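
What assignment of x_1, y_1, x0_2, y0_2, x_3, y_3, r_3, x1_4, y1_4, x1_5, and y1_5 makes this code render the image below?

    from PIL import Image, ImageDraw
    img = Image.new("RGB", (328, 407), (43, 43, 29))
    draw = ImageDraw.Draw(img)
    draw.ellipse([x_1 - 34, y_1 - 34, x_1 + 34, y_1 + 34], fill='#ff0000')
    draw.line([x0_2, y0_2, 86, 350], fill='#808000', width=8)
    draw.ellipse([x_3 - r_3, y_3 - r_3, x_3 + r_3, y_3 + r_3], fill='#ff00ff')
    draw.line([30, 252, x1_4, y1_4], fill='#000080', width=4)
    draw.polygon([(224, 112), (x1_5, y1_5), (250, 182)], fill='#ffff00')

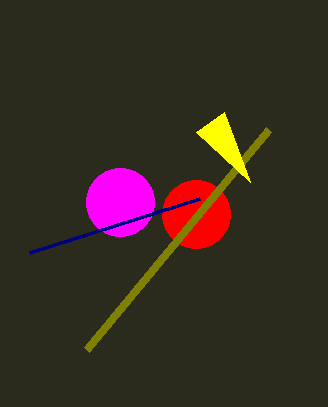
x_1 = 196; y_1 = 214; x0_2 = 268; y0_2 = 130; x_3 = 120; y_3 = 202; r_3 = 34; x1_4 = 200; y1_4 = 198; x1_5 = 196; y1_5 = 132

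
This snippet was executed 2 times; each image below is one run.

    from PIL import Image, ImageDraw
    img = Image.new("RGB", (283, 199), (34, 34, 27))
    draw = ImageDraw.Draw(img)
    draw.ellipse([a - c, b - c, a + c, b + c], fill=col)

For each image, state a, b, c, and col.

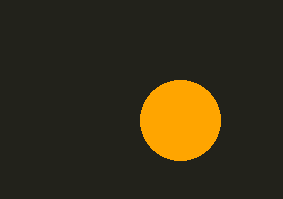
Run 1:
a = 180; b = 120; c = 40; col = 'orange'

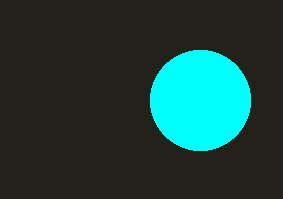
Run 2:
a = 200; b = 100; c = 50; col = 'cyan'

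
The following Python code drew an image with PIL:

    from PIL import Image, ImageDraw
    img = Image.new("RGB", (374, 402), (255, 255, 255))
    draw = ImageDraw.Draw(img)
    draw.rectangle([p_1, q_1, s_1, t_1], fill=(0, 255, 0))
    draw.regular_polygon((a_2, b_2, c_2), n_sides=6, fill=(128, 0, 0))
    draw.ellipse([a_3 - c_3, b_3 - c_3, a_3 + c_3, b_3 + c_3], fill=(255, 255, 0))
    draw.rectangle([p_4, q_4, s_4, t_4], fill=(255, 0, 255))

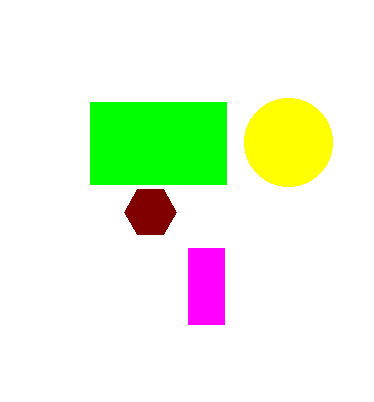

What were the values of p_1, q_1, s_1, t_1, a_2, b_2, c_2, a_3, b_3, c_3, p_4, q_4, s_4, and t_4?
p_1 = 90, q_1 = 102, s_1 = 226, t_1 = 184, a_2 = 150, b_2 = 212, c_2 = 26, a_3 = 288, b_3 = 142, c_3 = 44, p_4 = 188, q_4 = 248, s_4 = 224, t_4 = 324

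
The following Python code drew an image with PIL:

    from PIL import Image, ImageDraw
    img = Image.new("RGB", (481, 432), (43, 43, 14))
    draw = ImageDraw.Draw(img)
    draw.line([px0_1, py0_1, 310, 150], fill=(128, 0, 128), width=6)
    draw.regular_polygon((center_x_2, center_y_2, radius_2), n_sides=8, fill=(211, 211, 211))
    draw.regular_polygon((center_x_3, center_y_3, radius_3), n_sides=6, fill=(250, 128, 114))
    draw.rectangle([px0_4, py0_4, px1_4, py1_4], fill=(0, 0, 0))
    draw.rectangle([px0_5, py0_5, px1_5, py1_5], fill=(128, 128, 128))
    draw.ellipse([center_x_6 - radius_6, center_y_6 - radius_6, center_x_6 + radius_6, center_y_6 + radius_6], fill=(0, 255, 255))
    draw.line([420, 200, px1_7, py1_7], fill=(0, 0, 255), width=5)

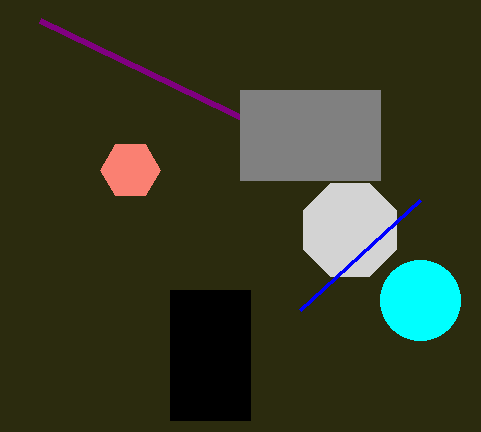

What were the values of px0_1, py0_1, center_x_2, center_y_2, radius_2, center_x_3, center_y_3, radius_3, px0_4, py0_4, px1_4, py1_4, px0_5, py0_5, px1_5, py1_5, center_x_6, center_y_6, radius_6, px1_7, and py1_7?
px0_1 = 40; py0_1 = 20; center_x_2 = 350; center_y_2 = 230; radius_2 = 50; center_x_3 = 130; center_y_3 = 170; radius_3 = 30; px0_4 = 170; py0_4 = 290; px1_4 = 250; py1_4 = 420; px0_5 = 240; py0_5 = 90; px1_5 = 380; py1_5 = 180; center_x_6 = 420; center_y_6 = 300; radius_6 = 40; px1_7 = 300; py1_7 = 310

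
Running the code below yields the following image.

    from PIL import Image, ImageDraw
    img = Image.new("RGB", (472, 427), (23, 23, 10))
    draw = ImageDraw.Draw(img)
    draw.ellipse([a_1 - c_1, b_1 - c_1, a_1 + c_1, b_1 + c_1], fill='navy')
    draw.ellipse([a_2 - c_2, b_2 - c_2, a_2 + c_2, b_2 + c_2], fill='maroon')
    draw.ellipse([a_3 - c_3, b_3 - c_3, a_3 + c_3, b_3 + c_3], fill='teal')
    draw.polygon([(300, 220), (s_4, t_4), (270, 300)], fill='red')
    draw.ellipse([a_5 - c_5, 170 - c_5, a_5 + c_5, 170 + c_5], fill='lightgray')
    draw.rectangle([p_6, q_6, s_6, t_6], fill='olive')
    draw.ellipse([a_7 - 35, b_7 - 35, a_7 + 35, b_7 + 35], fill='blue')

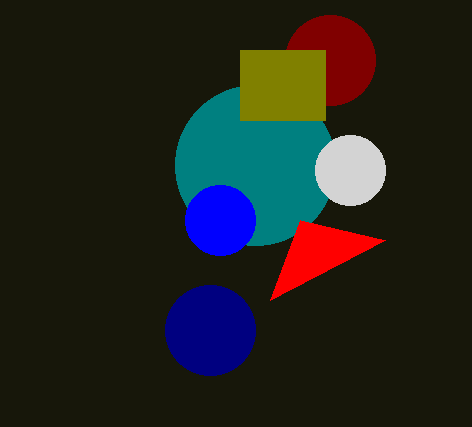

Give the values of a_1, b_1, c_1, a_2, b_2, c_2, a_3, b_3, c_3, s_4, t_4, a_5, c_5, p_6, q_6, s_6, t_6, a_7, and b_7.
a_1 = 210
b_1 = 330
c_1 = 45
a_2 = 330
b_2 = 60
c_2 = 45
a_3 = 255
b_3 = 165
c_3 = 80
s_4 = 385
t_4 = 240
a_5 = 350
c_5 = 35
p_6 = 240
q_6 = 50
s_6 = 325
t_6 = 120
a_7 = 220
b_7 = 220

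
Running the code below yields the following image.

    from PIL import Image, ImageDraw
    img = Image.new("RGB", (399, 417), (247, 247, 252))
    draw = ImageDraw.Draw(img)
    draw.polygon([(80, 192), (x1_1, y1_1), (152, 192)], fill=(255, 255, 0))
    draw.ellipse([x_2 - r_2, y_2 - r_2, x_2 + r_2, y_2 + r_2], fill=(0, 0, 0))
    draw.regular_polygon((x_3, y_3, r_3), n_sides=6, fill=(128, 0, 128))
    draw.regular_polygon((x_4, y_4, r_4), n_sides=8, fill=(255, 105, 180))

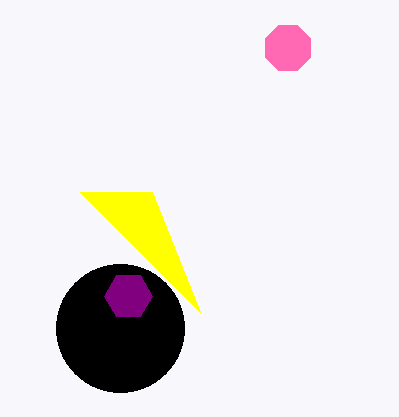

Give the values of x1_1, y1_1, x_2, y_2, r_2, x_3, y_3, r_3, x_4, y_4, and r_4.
x1_1 = 200, y1_1 = 312, x_2 = 120, y_2 = 328, r_2 = 64, x_3 = 128, y_3 = 296, r_3 = 24, x_4 = 288, y_4 = 48, r_4 = 24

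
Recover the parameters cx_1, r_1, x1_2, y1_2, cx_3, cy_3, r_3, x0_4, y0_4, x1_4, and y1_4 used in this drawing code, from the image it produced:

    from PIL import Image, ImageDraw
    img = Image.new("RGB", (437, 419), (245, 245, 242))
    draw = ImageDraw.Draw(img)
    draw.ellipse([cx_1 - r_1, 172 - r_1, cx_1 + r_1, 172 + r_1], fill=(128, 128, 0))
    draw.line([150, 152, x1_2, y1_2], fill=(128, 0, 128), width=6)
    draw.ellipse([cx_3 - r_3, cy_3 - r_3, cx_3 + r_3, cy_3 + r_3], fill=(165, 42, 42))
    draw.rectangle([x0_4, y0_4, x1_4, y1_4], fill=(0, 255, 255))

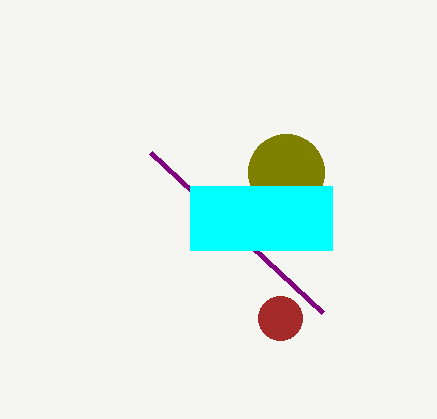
cx_1 = 286; r_1 = 38; x1_2 = 322; y1_2 = 312; cx_3 = 280; cy_3 = 318; r_3 = 22; x0_4 = 190; y0_4 = 186; x1_4 = 332; y1_4 = 250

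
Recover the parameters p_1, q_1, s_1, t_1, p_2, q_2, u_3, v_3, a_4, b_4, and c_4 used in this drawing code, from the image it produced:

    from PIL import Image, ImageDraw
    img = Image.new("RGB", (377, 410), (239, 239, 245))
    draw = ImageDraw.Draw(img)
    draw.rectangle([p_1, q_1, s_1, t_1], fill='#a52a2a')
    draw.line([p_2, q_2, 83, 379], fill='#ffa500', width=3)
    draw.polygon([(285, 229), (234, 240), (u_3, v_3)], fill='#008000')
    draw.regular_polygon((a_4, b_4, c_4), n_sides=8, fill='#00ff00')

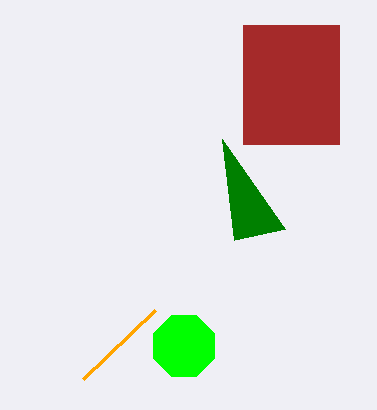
p_1 = 243, q_1 = 25, s_1 = 339, t_1 = 144, p_2 = 155, q_2 = 310, u_3 = 222, v_3 = 139, a_4 = 184, b_4 = 346, c_4 = 33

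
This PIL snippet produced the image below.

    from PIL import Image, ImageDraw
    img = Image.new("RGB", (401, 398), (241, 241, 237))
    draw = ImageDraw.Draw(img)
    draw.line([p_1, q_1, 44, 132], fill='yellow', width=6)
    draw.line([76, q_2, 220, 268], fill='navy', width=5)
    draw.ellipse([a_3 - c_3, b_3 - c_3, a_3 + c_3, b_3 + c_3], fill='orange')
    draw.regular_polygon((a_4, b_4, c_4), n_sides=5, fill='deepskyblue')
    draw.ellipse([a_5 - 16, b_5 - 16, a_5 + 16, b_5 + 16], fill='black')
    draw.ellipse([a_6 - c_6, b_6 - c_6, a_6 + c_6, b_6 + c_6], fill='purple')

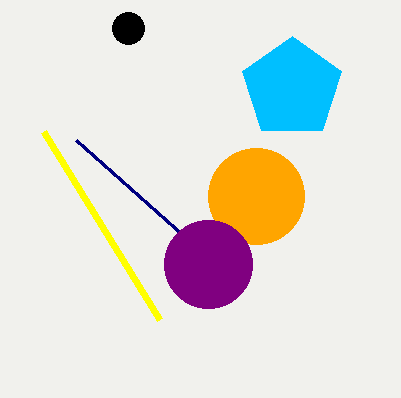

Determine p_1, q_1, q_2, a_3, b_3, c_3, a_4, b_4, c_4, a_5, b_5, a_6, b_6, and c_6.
p_1 = 160
q_1 = 320
q_2 = 140
a_3 = 256
b_3 = 196
c_3 = 48
a_4 = 292
b_4 = 88
c_4 = 52
a_5 = 128
b_5 = 28
a_6 = 208
b_6 = 264
c_6 = 44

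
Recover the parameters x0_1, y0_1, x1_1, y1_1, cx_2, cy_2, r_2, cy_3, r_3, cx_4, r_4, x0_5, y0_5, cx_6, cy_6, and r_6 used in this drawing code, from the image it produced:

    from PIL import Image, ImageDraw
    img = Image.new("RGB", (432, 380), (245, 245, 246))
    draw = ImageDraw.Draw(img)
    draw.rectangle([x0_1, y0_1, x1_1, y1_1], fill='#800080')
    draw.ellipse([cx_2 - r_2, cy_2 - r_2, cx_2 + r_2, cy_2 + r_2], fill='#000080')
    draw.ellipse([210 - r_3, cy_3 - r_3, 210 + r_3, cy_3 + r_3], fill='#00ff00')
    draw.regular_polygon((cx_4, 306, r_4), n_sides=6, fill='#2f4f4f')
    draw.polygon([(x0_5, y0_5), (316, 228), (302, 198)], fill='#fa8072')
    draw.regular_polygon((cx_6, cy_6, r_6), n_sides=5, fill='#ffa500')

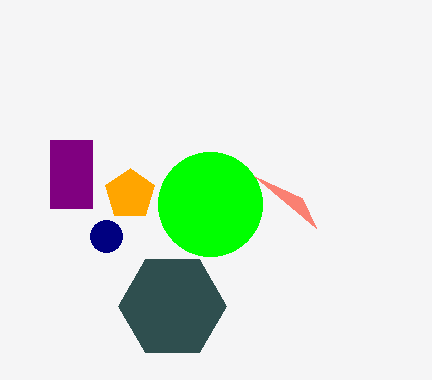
x0_1 = 50; y0_1 = 140; x1_1 = 92; y1_1 = 208; cx_2 = 106; cy_2 = 236; r_2 = 16; cy_3 = 204; r_3 = 52; cx_4 = 172; r_4 = 54; x0_5 = 254; y0_5 = 176; cx_6 = 130; cy_6 = 194; r_6 = 26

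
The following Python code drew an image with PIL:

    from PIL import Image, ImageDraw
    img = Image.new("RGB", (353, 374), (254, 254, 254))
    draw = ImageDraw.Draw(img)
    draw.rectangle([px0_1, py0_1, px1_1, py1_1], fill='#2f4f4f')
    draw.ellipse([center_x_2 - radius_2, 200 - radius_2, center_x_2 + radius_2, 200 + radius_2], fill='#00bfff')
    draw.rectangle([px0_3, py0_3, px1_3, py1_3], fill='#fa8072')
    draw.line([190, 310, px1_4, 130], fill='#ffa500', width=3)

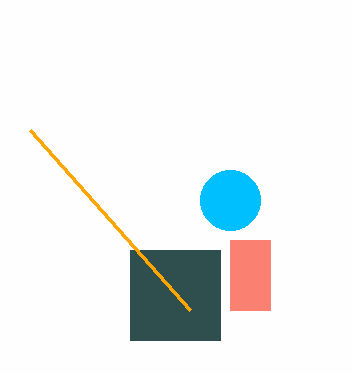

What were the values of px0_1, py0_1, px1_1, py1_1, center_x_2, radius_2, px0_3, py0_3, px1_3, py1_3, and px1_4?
px0_1 = 130, py0_1 = 250, px1_1 = 220, py1_1 = 340, center_x_2 = 230, radius_2 = 30, px0_3 = 230, py0_3 = 240, px1_3 = 270, py1_3 = 310, px1_4 = 30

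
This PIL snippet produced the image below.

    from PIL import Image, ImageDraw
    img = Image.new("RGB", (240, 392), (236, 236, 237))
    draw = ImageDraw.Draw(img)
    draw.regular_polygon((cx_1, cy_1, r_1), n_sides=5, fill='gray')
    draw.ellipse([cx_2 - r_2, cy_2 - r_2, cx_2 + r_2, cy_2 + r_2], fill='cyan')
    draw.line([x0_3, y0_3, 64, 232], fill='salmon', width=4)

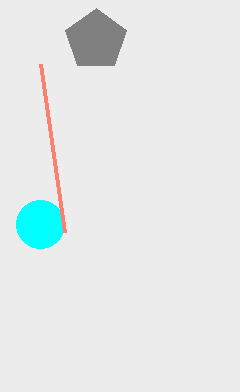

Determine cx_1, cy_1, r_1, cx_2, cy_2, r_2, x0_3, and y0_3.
cx_1 = 96
cy_1 = 40
r_1 = 32
cx_2 = 40
cy_2 = 224
r_2 = 24
x0_3 = 40
y0_3 = 64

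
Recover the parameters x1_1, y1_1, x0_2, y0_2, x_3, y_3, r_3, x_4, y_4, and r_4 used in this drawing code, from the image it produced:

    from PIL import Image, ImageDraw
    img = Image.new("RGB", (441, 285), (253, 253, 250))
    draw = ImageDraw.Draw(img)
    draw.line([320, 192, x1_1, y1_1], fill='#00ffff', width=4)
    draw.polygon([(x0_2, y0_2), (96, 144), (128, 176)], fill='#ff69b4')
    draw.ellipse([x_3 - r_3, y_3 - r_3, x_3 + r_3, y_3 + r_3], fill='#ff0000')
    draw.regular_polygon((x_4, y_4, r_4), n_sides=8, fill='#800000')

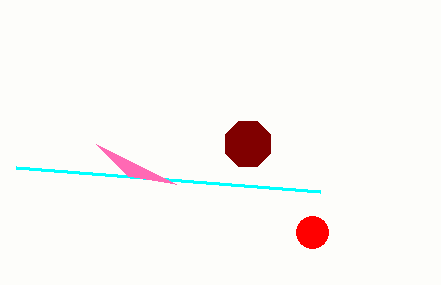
x1_1 = 16; y1_1 = 168; x0_2 = 176; y0_2 = 184; x_3 = 312; y_3 = 232; r_3 = 16; x_4 = 248; y_4 = 144; r_4 = 24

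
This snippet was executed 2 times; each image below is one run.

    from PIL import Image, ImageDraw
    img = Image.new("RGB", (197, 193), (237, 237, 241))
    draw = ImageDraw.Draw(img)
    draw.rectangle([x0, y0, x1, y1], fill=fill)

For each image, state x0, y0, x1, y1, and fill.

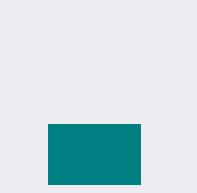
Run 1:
x0 = 48
y0 = 124
x1 = 140
y1 = 184
fill = 'teal'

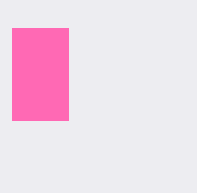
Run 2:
x0 = 12
y0 = 28
x1 = 68
y1 = 120
fill = 'hotpink'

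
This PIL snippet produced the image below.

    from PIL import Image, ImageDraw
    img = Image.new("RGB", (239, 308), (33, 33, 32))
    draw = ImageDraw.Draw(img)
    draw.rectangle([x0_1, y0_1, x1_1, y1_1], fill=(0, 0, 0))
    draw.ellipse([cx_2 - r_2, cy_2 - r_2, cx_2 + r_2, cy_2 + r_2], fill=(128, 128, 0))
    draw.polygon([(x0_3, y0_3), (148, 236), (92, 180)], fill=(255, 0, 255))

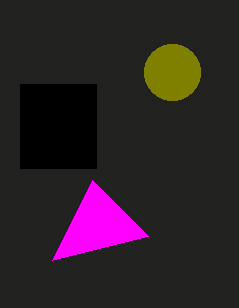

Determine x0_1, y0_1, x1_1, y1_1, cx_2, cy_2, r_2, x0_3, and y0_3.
x0_1 = 20; y0_1 = 84; x1_1 = 96; y1_1 = 168; cx_2 = 172; cy_2 = 72; r_2 = 28; x0_3 = 52; y0_3 = 260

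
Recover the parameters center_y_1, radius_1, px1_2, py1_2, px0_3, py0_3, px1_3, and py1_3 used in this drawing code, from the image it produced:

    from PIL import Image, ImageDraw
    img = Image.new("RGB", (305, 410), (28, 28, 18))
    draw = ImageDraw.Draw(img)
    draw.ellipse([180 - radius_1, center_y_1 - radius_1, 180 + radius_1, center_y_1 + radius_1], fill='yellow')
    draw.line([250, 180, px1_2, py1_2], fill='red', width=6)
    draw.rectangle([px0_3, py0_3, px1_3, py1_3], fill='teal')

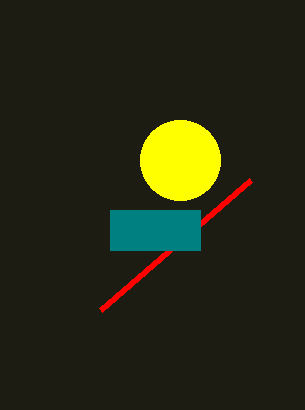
center_y_1 = 160
radius_1 = 40
px1_2 = 100
py1_2 = 310
px0_3 = 110
py0_3 = 210
px1_3 = 200
py1_3 = 250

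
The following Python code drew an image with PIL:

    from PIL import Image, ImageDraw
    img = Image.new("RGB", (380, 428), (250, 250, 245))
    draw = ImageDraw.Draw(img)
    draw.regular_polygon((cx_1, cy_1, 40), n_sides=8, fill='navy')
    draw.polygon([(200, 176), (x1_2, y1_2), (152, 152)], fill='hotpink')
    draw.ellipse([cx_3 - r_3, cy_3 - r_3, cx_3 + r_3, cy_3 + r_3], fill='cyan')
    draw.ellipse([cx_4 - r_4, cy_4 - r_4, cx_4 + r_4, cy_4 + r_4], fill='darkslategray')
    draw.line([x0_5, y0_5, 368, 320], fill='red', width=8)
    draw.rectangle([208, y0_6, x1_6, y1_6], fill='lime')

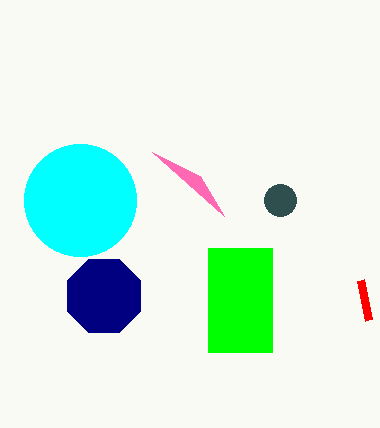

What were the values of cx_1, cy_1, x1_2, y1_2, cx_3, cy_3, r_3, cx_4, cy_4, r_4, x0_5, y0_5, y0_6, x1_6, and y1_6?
cx_1 = 104, cy_1 = 296, x1_2 = 224, y1_2 = 216, cx_3 = 80, cy_3 = 200, r_3 = 56, cx_4 = 280, cy_4 = 200, r_4 = 16, x0_5 = 360, y0_5 = 280, y0_6 = 248, x1_6 = 272, y1_6 = 352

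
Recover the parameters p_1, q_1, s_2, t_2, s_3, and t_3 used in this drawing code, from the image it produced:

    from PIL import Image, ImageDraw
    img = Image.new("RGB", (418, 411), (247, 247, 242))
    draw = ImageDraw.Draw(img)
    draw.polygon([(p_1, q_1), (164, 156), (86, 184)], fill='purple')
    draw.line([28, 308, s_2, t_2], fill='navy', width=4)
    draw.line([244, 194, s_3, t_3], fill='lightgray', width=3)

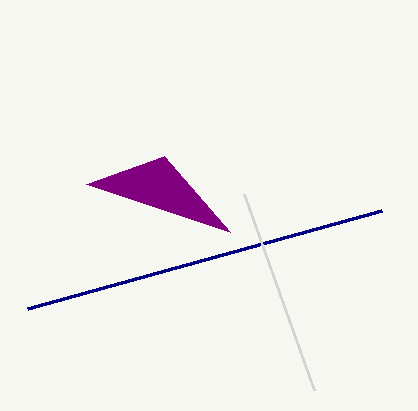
p_1 = 230, q_1 = 232, s_2 = 382, t_2 = 210, s_3 = 314, t_3 = 390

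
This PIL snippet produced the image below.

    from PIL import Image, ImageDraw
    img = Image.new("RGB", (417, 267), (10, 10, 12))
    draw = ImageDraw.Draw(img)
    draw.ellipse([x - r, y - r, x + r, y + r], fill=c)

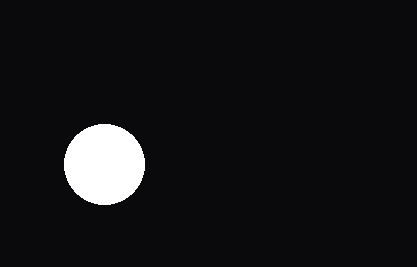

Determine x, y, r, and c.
x = 104; y = 164; r = 40; c = 'white'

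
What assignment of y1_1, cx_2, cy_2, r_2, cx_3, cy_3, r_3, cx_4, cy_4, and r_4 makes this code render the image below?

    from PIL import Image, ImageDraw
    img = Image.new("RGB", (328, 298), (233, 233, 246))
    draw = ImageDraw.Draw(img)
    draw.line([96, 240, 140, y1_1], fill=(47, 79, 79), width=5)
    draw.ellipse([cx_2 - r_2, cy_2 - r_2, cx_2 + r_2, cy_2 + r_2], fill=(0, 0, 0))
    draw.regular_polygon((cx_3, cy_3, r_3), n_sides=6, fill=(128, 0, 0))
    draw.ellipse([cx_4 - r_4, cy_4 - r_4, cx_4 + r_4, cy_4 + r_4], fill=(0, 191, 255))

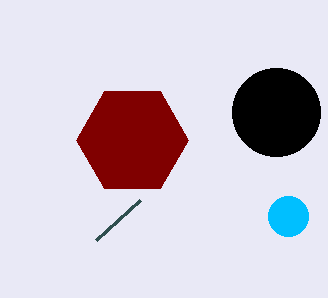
y1_1 = 200, cx_2 = 276, cy_2 = 112, r_2 = 44, cx_3 = 132, cy_3 = 140, r_3 = 56, cx_4 = 288, cy_4 = 216, r_4 = 20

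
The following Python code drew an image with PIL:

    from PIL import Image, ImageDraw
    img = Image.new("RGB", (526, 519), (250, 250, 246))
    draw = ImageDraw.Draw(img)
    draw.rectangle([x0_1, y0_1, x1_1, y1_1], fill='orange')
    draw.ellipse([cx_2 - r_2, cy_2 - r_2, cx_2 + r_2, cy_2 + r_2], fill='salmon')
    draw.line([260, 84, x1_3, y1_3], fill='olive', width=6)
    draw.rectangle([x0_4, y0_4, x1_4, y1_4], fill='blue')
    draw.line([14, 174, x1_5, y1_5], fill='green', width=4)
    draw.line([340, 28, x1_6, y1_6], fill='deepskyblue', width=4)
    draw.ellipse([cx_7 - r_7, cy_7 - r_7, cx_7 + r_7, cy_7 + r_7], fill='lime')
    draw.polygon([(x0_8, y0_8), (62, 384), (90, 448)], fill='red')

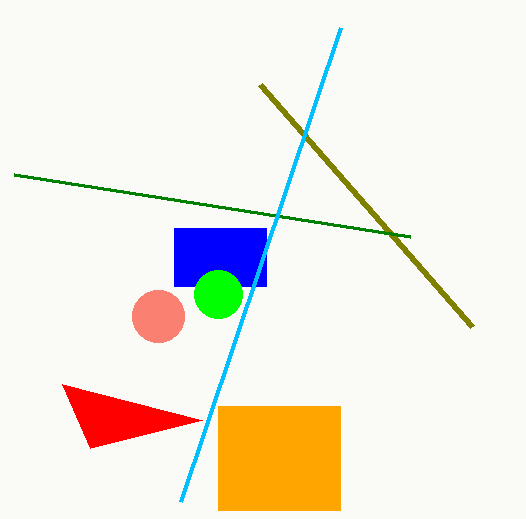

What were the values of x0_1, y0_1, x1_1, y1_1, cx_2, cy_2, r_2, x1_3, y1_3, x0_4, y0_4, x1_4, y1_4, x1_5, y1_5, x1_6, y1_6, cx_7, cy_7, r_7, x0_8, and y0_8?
x0_1 = 218; y0_1 = 406; x1_1 = 340; y1_1 = 510; cx_2 = 158; cy_2 = 316; r_2 = 26; x1_3 = 472; y1_3 = 326; x0_4 = 174; y0_4 = 228; x1_4 = 266; y1_4 = 286; x1_5 = 410; y1_5 = 236; x1_6 = 180; y1_6 = 502; cx_7 = 218; cy_7 = 294; r_7 = 24; x0_8 = 202; y0_8 = 420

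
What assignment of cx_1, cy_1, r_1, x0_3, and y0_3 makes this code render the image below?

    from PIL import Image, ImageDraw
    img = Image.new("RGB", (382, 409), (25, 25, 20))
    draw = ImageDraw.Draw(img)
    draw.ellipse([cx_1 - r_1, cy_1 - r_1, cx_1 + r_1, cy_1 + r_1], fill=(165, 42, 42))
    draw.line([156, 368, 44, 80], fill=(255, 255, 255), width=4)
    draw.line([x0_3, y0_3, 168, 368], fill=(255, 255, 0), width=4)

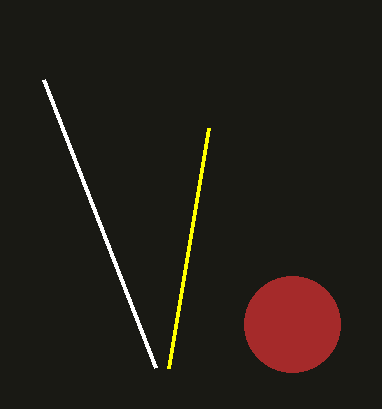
cx_1 = 292, cy_1 = 324, r_1 = 48, x0_3 = 208, y0_3 = 128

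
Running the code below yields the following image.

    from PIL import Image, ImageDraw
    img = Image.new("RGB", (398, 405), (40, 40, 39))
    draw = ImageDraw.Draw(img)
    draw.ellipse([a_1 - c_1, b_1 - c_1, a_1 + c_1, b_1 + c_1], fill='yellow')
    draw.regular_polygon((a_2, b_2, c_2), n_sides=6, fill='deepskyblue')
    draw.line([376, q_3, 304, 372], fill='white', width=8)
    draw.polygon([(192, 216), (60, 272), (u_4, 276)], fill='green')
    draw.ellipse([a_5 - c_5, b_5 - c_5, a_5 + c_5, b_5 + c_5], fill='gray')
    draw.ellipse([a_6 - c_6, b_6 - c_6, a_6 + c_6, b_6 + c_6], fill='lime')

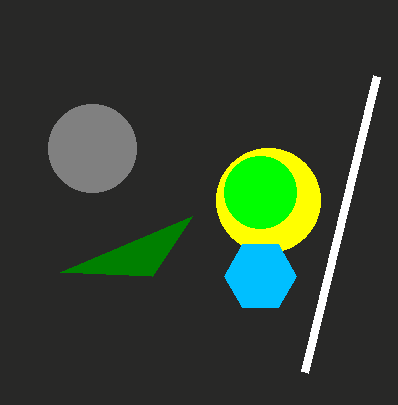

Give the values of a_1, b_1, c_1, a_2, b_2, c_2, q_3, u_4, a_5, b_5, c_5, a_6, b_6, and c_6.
a_1 = 268, b_1 = 200, c_1 = 52, a_2 = 260, b_2 = 276, c_2 = 36, q_3 = 76, u_4 = 152, a_5 = 92, b_5 = 148, c_5 = 44, a_6 = 260, b_6 = 192, c_6 = 36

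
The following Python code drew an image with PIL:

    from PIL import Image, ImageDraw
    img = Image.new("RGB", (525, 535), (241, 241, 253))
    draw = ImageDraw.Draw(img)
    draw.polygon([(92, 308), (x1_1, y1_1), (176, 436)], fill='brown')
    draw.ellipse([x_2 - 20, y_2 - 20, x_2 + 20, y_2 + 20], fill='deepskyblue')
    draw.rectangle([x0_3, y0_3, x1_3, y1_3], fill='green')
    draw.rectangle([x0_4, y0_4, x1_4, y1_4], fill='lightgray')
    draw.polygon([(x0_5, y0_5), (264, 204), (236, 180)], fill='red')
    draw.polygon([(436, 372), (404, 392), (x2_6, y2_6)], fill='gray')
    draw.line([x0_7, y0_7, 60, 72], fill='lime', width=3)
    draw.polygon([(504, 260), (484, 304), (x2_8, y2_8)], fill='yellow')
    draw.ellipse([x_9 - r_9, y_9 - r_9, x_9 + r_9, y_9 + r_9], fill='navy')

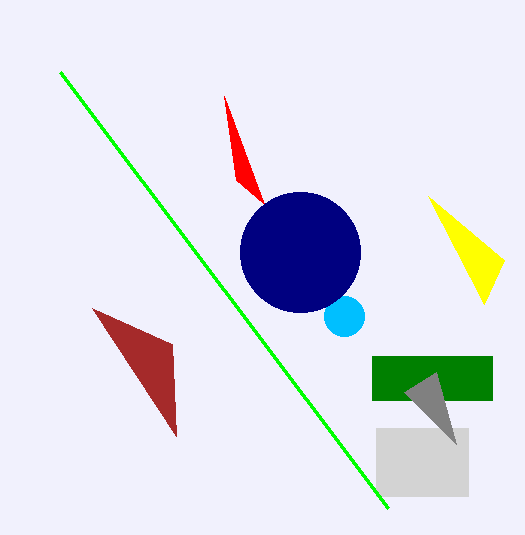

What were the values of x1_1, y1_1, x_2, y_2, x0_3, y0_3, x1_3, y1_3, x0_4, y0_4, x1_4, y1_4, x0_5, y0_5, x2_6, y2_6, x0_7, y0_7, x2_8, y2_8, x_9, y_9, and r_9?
x1_1 = 172, y1_1 = 344, x_2 = 344, y_2 = 316, x0_3 = 372, y0_3 = 356, x1_3 = 492, y1_3 = 400, x0_4 = 376, y0_4 = 428, x1_4 = 468, y1_4 = 496, x0_5 = 224, y0_5 = 96, x2_6 = 456, y2_6 = 444, x0_7 = 388, y0_7 = 508, x2_8 = 428, y2_8 = 196, x_9 = 300, y_9 = 252, r_9 = 60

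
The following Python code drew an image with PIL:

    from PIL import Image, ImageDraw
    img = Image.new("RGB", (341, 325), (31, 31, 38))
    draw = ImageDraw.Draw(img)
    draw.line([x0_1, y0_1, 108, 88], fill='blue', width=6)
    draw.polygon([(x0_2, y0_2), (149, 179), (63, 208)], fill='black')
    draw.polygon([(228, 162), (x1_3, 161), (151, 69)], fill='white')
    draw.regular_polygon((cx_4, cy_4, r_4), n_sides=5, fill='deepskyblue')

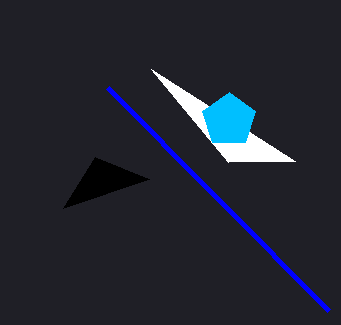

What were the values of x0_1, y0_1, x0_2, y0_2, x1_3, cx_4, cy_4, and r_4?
x0_1 = 329, y0_1 = 311, x0_2 = 95, y0_2 = 157, x1_3 = 295, cx_4 = 229, cy_4 = 120, r_4 = 28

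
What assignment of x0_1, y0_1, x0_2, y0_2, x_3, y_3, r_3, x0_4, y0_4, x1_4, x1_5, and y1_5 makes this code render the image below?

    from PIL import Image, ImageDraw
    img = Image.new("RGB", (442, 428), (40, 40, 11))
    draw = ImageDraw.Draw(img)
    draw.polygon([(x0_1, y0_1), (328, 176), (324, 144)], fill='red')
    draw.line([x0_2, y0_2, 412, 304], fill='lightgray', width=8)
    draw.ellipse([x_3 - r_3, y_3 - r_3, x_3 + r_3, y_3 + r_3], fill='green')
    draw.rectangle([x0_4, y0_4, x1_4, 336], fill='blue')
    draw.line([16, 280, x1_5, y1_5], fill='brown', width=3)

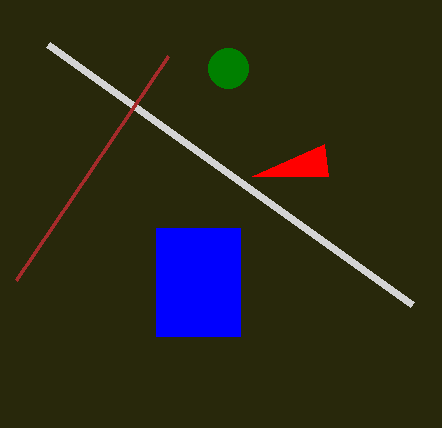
x0_1 = 252
y0_1 = 176
x0_2 = 48
y0_2 = 44
x_3 = 228
y_3 = 68
r_3 = 20
x0_4 = 156
y0_4 = 228
x1_4 = 240
x1_5 = 168
y1_5 = 56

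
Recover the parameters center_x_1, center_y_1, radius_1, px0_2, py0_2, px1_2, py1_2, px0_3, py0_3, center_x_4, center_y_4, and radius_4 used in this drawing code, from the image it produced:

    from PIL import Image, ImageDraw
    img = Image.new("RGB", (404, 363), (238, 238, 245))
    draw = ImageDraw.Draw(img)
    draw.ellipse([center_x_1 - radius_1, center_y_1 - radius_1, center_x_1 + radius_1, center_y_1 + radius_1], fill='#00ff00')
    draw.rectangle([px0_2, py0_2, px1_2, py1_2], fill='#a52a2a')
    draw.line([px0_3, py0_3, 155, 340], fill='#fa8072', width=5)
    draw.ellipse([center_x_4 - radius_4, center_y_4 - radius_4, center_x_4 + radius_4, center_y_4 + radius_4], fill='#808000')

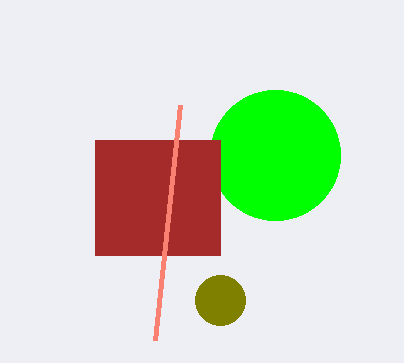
center_x_1 = 275; center_y_1 = 155; radius_1 = 65; px0_2 = 95; py0_2 = 140; px1_2 = 220; py1_2 = 255; px0_3 = 180; py0_3 = 105; center_x_4 = 220; center_y_4 = 300; radius_4 = 25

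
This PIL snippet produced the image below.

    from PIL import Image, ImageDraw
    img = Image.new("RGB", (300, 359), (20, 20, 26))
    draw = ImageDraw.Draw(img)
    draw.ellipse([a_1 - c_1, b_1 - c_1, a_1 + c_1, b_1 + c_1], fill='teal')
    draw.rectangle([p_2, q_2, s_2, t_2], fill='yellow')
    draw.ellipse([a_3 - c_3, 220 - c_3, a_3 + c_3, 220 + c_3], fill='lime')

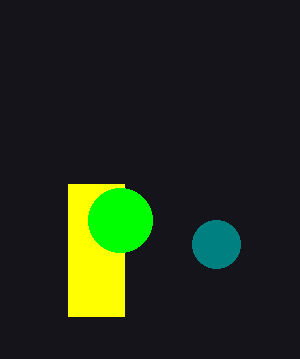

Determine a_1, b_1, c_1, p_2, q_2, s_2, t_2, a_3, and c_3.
a_1 = 216, b_1 = 244, c_1 = 24, p_2 = 68, q_2 = 184, s_2 = 124, t_2 = 316, a_3 = 120, c_3 = 32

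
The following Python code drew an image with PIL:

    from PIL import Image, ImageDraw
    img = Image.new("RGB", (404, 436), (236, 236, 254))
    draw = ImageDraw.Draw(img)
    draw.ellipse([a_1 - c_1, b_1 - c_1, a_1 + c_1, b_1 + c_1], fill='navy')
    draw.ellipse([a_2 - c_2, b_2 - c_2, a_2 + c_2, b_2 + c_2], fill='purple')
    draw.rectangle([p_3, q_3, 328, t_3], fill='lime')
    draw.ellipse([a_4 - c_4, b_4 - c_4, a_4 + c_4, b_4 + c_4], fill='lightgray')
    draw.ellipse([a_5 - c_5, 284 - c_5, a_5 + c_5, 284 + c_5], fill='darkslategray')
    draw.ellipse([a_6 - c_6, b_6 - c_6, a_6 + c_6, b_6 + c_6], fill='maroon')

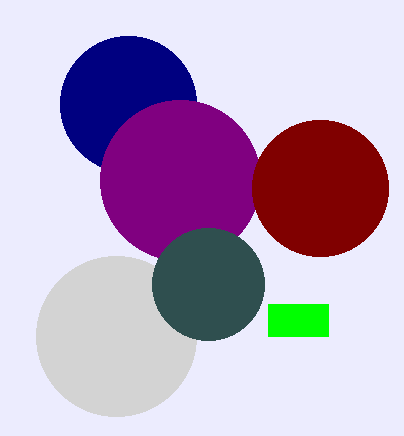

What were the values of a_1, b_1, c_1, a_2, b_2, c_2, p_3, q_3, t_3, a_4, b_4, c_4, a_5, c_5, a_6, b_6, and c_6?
a_1 = 128, b_1 = 104, c_1 = 68, a_2 = 180, b_2 = 180, c_2 = 80, p_3 = 268, q_3 = 304, t_3 = 336, a_4 = 116, b_4 = 336, c_4 = 80, a_5 = 208, c_5 = 56, a_6 = 320, b_6 = 188, c_6 = 68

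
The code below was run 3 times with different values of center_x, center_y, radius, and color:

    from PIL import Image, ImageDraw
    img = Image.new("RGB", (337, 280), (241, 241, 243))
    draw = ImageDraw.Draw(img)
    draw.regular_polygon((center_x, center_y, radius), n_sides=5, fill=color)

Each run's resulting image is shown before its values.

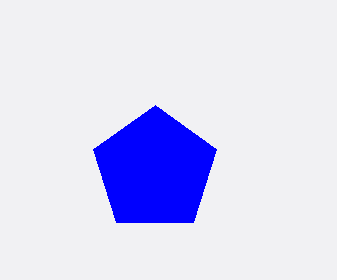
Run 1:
center_x = 155, center_y = 170, radius = 65, color = 'blue'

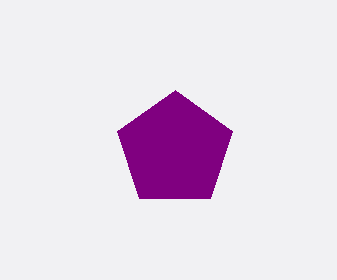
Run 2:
center_x = 175
center_y = 150
radius = 60
color = 'purple'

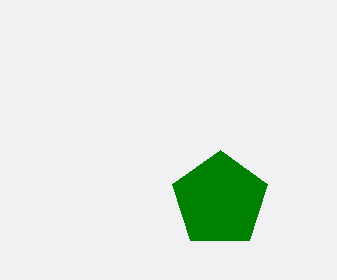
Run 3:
center_x = 220
center_y = 200
radius = 50
color = 'green'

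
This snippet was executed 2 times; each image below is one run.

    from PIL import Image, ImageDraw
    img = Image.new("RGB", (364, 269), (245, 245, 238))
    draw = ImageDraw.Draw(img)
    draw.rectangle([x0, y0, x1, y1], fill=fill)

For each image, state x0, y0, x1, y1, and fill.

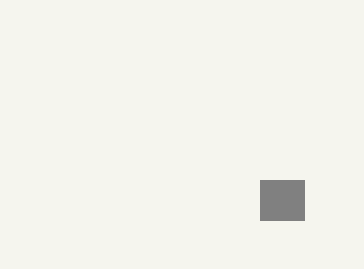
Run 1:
x0 = 260, y0 = 180, x1 = 304, y1 = 220, fill = 'gray'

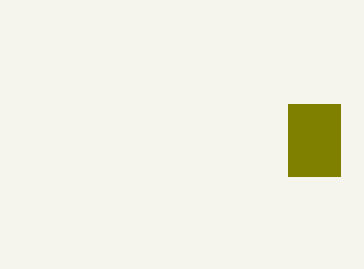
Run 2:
x0 = 288
y0 = 104
x1 = 340
y1 = 176
fill = 'olive'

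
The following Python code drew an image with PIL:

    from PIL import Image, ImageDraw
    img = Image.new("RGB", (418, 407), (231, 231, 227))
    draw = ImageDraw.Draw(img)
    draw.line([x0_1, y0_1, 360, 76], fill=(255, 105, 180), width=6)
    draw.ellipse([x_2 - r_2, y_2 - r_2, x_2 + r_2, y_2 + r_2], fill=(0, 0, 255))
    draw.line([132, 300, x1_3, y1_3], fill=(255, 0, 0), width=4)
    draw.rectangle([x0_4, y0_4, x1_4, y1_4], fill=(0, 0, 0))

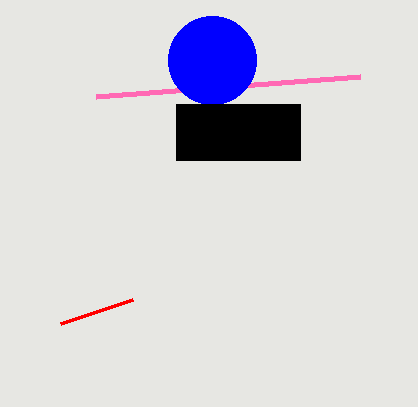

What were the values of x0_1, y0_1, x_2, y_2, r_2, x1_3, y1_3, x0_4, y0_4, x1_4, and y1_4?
x0_1 = 96, y0_1 = 96, x_2 = 212, y_2 = 60, r_2 = 44, x1_3 = 60, y1_3 = 324, x0_4 = 176, y0_4 = 104, x1_4 = 300, y1_4 = 160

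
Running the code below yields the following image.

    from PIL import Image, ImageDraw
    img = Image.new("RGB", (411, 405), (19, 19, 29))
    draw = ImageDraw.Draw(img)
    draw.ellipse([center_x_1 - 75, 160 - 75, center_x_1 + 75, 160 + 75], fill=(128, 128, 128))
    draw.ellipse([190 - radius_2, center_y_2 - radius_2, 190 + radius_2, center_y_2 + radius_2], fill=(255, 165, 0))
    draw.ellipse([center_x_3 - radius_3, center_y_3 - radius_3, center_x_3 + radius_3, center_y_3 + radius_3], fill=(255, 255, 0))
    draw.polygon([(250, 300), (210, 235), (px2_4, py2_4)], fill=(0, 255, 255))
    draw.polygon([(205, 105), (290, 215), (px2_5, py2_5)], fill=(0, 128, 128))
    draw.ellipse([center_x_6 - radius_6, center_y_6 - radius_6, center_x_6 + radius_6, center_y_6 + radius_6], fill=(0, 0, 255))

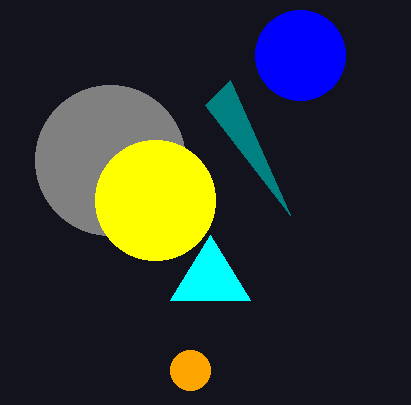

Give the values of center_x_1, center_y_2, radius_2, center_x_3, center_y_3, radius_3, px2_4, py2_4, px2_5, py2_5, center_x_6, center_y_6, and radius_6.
center_x_1 = 110; center_y_2 = 370; radius_2 = 20; center_x_3 = 155; center_y_3 = 200; radius_3 = 60; px2_4 = 170; py2_4 = 300; px2_5 = 230; py2_5 = 80; center_x_6 = 300; center_y_6 = 55; radius_6 = 45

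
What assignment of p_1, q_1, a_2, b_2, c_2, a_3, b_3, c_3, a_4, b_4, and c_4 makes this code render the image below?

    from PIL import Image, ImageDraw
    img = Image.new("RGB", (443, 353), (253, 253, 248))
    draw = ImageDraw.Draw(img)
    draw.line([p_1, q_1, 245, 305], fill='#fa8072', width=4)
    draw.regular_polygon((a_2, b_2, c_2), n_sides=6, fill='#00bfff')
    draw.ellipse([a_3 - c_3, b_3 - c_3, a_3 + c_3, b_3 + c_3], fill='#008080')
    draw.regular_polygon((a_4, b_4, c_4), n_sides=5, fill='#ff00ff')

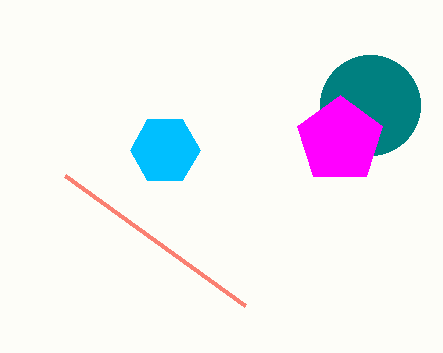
p_1 = 65
q_1 = 175
a_2 = 165
b_2 = 150
c_2 = 35
a_3 = 370
b_3 = 105
c_3 = 50
a_4 = 340
b_4 = 140
c_4 = 45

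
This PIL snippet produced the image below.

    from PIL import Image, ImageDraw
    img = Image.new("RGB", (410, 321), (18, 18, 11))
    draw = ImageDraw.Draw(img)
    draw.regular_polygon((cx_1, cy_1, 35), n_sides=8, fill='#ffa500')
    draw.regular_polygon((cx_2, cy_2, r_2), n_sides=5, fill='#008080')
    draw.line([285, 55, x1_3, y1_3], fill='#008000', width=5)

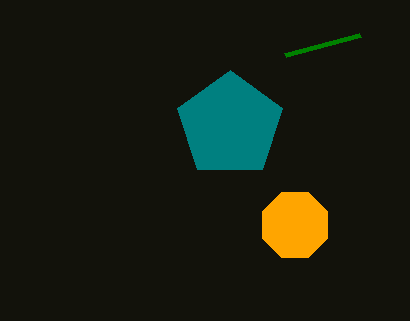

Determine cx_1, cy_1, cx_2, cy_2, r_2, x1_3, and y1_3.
cx_1 = 295
cy_1 = 225
cx_2 = 230
cy_2 = 125
r_2 = 55
x1_3 = 360
y1_3 = 35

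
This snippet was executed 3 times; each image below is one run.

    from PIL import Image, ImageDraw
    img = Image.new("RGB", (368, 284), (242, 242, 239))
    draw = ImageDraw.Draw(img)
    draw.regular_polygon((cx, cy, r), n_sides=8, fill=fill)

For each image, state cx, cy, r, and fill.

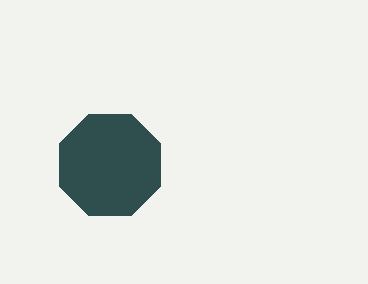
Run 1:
cx = 110
cy = 165
r = 55
fill = 'darkslategray'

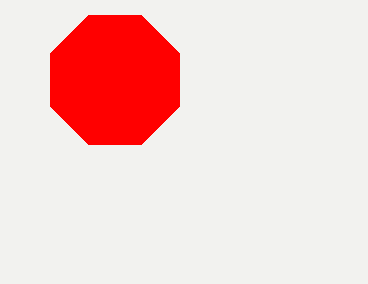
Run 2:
cx = 115
cy = 80
r = 70
fill = 'red'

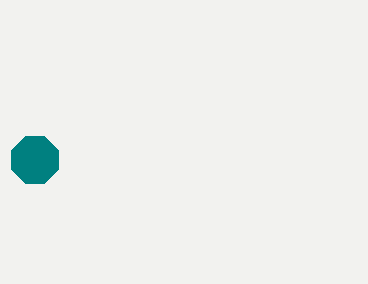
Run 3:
cx = 35; cy = 160; r = 25; fill = 'teal'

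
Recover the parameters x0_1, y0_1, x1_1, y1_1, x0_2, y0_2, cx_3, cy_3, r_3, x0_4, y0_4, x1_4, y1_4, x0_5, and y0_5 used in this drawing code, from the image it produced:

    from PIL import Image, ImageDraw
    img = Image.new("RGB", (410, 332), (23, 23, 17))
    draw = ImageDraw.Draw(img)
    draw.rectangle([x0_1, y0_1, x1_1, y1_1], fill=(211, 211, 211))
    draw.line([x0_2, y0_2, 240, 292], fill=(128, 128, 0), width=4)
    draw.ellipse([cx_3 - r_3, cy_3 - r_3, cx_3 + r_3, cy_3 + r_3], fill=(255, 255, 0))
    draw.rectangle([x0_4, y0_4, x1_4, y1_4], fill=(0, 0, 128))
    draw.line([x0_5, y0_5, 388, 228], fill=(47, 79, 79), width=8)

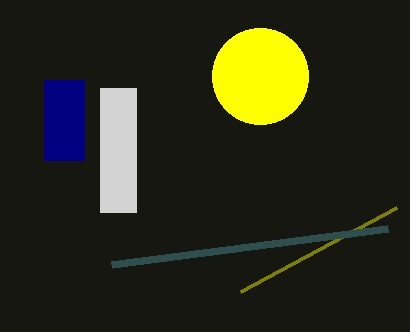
x0_1 = 100
y0_1 = 88
x1_1 = 136
y1_1 = 212
x0_2 = 396
y0_2 = 208
cx_3 = 260
cy_3 = 76
r_3 = 48
x0_4 = 44
y0_4 = 80
x1_4 = 84
y1_4 = 160
x0_5 = 112
y0_5 = 264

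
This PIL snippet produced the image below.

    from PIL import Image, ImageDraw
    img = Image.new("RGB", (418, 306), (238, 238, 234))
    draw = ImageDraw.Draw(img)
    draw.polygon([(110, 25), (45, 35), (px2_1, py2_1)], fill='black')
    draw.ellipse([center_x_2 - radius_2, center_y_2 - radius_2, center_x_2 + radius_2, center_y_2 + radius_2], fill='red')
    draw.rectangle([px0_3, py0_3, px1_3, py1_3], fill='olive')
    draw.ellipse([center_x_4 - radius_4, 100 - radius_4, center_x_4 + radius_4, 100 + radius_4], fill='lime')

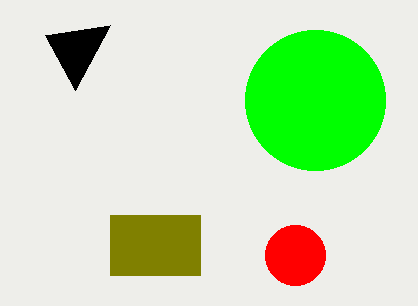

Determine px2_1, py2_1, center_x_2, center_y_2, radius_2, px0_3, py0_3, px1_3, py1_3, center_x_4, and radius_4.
px2_1 = 75, py2_1 = 90, center_x_2 = 295, center_y_2 = 255, radius_2 = 30, px0_3 = 110, py0_3 = 215, px1_3 = 200, py1_3 = 275, center_x_4 = 315, radius_4 = 70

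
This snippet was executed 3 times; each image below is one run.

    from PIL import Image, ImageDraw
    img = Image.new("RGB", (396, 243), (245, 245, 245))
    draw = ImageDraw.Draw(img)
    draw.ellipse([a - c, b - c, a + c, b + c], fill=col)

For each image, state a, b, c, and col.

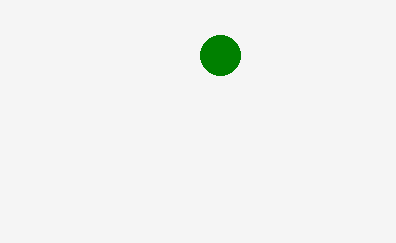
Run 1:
a = 220; b = 55; c = 20; col = 'green'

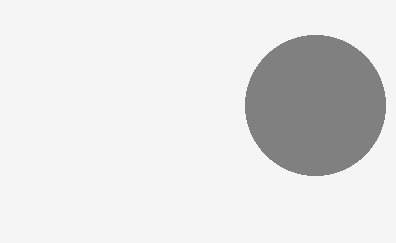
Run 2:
a = 315
b = 105
c = 70
col = 'gray'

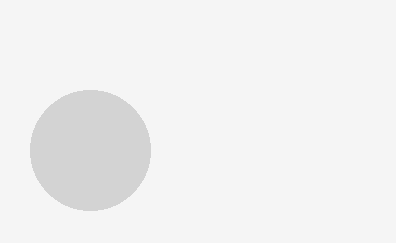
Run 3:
a = 90
b = 150
c = 60
col = 'lightgray'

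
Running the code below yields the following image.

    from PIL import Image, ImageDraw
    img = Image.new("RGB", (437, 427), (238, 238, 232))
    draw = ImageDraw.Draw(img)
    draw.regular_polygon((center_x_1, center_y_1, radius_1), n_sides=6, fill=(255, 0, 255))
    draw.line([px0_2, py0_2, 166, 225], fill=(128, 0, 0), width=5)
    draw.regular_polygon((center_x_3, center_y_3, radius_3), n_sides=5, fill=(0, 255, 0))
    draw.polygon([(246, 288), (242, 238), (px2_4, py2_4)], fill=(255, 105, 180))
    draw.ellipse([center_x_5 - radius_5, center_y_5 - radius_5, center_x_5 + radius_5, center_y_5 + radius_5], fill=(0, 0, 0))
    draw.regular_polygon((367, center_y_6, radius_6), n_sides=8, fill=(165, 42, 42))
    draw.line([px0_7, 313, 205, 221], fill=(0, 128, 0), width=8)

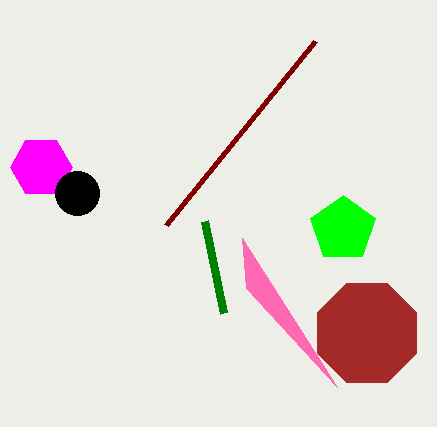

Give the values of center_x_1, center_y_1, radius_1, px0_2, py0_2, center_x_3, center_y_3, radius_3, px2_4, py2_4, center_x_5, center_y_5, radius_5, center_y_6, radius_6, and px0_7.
center_x_1 = 41
center_y_1 = 167
radius_1 = 31
px0_2 = 315
py0_2 = 41
center_x_3 = 343
center_y_3 = 229
radius_3 = 34
px2_4 = 337
py2_4 = 387
center_x_5 = 77
center_y_5 = 193
radius_5 = 22
center_y_6 = 333
radius_6 = 54
px0_7 = 224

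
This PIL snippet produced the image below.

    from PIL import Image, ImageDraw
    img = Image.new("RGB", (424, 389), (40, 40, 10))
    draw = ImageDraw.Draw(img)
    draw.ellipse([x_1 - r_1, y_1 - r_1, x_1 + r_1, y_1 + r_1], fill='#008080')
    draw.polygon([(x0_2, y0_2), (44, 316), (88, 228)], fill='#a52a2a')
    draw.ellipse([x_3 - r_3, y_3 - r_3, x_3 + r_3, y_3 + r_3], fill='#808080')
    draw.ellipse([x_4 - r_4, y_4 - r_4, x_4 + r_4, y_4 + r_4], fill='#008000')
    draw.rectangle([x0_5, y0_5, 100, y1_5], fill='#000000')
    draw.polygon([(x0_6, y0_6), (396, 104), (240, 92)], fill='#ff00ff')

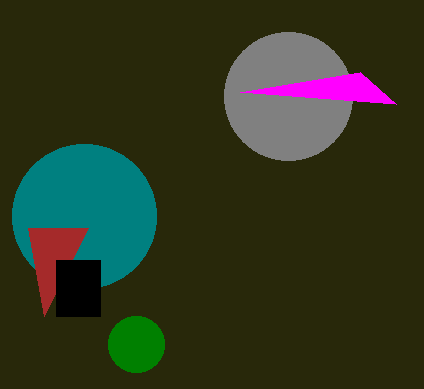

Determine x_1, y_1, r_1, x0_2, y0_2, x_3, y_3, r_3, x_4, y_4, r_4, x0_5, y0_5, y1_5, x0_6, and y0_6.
x_1 = 84, y_1 = 216, r_1 = 72, x0_2 = 28, y0_2 = 228, x_3 = 288, y_3 = 96, r_3 = 64, x_4 = 136, y_4 = 344, r_4 = 28, x0_5 = 56, y0_5 = 260, y1_5 = 316, x0_6 = 360, y0_6 = 72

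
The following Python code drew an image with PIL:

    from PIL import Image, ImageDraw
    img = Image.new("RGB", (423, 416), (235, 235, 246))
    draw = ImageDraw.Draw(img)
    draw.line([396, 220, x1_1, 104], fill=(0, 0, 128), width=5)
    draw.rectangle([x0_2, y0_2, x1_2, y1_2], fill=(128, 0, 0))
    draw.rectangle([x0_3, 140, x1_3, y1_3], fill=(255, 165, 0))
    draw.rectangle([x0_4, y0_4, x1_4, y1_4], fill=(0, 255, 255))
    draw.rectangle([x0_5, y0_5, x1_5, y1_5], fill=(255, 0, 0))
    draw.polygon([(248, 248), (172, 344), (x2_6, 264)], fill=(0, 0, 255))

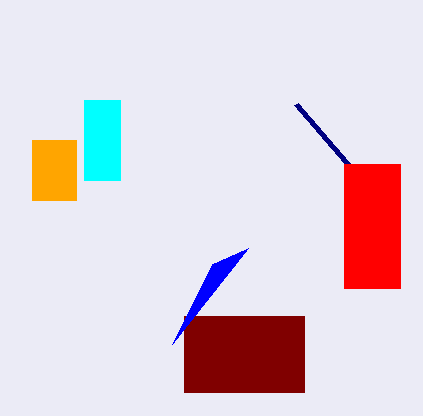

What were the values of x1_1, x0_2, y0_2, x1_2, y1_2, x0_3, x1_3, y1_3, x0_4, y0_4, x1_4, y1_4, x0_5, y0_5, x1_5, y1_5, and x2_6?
x1_1 = 296; x0_2 = 184; y0_2 = 316; x1_2 = 304; y1_2 = 392; x0_3 = 32; x1_3 = 76; y1_3 = 200; x0_4 = 84; y0_4 = 100; x1_4 = 120; y1_4 = 180; x0_5 = 344; y0_5 = 164; x1_5 = 400; y1_5 = 288; x2_6 = 212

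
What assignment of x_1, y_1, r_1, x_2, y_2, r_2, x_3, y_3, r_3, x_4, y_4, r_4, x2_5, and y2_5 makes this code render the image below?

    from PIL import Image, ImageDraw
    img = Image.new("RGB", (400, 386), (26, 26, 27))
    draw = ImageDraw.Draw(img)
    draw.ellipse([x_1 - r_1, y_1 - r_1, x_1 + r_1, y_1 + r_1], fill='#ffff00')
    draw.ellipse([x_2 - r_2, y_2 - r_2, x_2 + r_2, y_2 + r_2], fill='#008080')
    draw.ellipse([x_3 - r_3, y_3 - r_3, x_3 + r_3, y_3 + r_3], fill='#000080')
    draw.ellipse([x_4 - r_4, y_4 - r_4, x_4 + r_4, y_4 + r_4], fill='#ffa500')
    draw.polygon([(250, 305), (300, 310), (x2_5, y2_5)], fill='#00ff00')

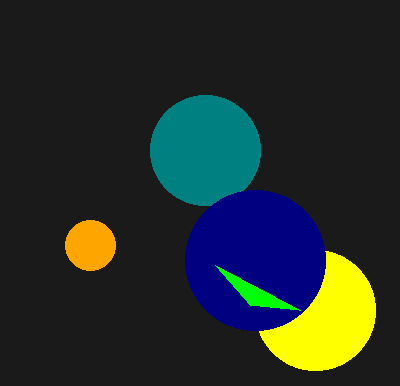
x_1 = 315; y_1 = 310; r_1 = 60; x_2 = 205; y_2 = 150; r_2 = 55; x_3 = 255; y_3 = 260; r_3 = 70; x_4 = 90; y_4 = 245; r_4 = 25; x2_5 = 215; y2_5 = 265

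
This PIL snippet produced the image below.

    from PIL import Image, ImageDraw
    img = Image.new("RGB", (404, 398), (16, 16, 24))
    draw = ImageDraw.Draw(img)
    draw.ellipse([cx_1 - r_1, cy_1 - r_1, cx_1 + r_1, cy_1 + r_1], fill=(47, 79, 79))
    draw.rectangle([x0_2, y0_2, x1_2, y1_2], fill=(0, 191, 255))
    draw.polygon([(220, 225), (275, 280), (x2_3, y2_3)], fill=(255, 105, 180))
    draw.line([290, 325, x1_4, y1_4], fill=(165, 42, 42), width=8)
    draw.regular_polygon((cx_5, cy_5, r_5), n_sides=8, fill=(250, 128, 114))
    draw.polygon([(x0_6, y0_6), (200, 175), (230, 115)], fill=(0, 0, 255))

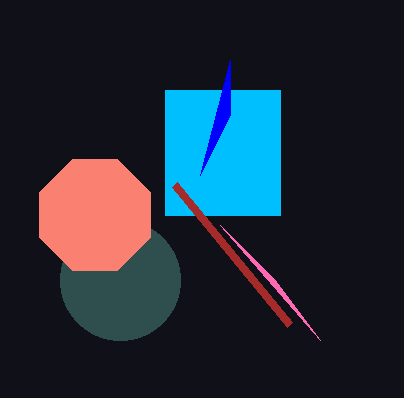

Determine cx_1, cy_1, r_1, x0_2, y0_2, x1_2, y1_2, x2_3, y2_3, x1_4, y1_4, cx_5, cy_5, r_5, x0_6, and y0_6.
cx_1 = 120; cy_1 = 280; r_1 = 60; x0_2 = 165; y0_2 = 90; x1_2 = 280; y1_2 = 215; x2_3 = 320; y2_3 = 340; x1_4 = 175; y1_4 = 185; cx_5 = 95; cy_5 = 215; r_5 = 60; x0_6 = 230; y0_6 = 60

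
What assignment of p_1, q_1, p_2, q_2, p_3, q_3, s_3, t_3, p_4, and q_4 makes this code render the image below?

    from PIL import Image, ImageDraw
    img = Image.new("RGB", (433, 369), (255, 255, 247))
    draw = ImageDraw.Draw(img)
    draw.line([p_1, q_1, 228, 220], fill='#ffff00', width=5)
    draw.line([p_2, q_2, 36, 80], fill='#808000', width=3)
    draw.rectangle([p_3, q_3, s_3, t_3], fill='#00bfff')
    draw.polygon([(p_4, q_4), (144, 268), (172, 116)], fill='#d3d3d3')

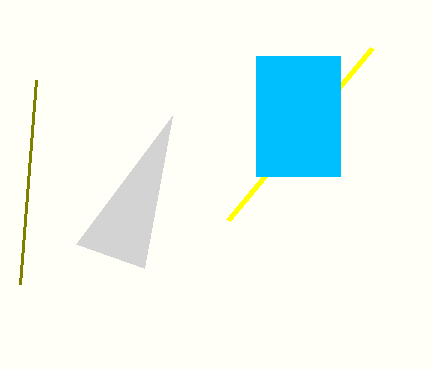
p_1 = 372; q_1 = 48; p_2 = 20; q_2 = 284; p_3 = 256; q_3 = 56; s_3 = 340; t_3 = 176; p_4 = 76; q_4 = 244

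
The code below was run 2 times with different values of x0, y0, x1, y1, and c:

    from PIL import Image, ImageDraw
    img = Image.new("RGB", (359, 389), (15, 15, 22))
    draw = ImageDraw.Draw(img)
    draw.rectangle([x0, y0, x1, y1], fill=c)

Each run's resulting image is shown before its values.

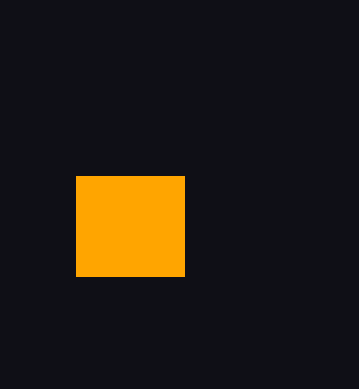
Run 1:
x0 = 76
y0 = 176
x1 = 184
y1 = 276
c = 'orange'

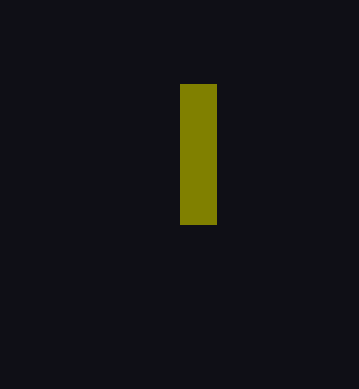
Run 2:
x0 = 180
y0 = 84
x1 = 216
y1 = 224
c = 'olive'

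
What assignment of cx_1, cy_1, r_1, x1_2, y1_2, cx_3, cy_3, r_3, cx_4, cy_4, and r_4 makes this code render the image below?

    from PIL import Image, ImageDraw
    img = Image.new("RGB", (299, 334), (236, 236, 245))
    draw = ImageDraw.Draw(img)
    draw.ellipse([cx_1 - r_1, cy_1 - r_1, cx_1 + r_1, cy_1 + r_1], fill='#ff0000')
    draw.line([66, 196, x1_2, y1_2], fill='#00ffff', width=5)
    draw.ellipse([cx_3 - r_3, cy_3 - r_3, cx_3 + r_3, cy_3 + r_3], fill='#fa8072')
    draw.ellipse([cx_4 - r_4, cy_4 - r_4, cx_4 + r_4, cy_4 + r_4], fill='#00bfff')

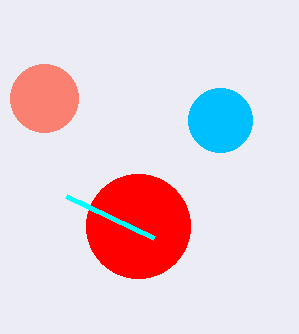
cx_1 = 138
cy_1 = 226
r_1 = 52
x1_2 = 154
y1_2 = 238
cx_3 = 44
cy_3 = 98
r_3 = 34
cx_4 = 220
cy_4 = 120
r_4 = 32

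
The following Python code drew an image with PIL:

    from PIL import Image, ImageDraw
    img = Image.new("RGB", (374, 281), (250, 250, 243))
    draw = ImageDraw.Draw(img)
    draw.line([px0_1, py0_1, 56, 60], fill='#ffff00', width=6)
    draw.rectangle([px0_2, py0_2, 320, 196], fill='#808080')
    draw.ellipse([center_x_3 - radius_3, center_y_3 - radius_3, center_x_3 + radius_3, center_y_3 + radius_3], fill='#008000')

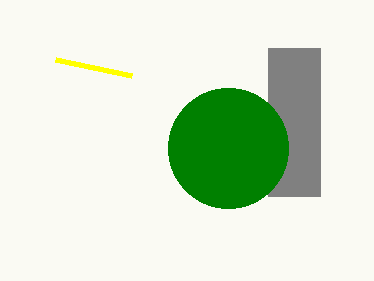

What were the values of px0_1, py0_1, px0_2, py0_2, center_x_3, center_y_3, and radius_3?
px0_1 = 132; py0_1 = 76; px0_2 = 268; py0_2 = 48; center_x_3 = 228; center_y_3 = 148; radius_3 = 60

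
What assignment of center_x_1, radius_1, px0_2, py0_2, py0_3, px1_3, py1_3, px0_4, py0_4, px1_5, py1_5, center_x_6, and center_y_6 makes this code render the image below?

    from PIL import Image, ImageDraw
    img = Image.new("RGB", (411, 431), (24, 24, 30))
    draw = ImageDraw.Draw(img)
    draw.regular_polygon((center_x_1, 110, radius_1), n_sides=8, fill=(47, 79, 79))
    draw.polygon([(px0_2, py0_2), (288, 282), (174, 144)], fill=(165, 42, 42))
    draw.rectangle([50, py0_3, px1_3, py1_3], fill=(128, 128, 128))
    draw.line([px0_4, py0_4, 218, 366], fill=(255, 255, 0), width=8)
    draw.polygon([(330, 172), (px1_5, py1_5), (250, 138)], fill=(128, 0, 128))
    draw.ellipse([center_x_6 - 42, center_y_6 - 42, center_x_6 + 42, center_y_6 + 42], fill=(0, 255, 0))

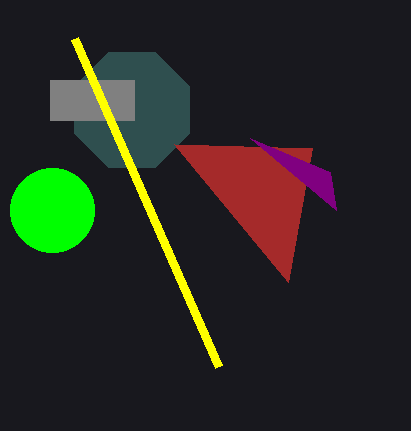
center_x_1 = 132
radius_1 = 62
px0_2 = 312
py0_2 = 148
py0_3 = 80
px1_3 = 134
py1_3 = 120
px0_4 = 74
py0_4 = 38
px1_5 = 336
py1_5 = 210
center_x_6 = 52
center_y_6 = 210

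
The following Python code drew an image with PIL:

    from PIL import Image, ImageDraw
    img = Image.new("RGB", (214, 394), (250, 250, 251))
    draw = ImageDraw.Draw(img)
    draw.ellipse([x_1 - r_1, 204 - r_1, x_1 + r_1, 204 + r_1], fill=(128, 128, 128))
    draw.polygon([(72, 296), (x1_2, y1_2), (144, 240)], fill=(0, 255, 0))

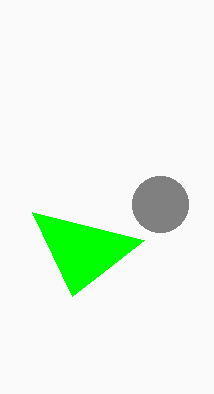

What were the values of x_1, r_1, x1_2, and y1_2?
x_1 = 160; r_1 = 28; x1_2 = 32; y1_2 = 212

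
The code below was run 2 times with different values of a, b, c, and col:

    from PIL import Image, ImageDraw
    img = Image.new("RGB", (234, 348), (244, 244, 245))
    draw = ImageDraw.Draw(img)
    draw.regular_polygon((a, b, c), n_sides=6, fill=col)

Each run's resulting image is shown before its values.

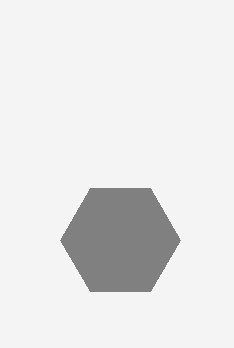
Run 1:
a = 120
b = 240
c = 60
col = 'gray'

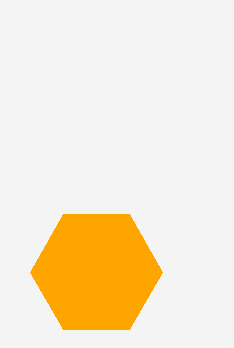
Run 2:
a = 96
b = 272
c = 66
col = 'orange'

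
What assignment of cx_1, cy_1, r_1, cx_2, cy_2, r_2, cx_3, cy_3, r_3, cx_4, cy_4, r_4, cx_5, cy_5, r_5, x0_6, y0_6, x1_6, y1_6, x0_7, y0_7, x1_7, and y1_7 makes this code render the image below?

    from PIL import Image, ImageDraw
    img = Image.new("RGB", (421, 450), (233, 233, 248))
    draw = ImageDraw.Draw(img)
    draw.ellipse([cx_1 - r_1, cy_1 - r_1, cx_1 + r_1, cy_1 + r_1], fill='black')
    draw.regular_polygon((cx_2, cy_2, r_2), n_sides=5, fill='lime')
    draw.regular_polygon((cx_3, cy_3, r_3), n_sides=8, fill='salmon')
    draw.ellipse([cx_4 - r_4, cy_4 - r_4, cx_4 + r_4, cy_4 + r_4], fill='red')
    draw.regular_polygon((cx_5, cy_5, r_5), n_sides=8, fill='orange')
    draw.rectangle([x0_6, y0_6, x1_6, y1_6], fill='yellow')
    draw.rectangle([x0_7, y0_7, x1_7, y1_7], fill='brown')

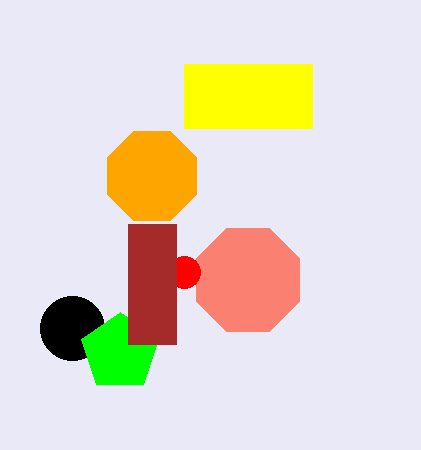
cx_1 = 72
cy_1 = 328
r_1 = 32
cx_2 = 120
cy_2 = 352
r_2 = 40
cx_3 = 248
cy_3 = 280
r_3 = 56
cx_4 = 184
cy_4 = 272
r_4 = 16
cx_5 = 152
cy_5 = 176
r_5 = 48
x0_6 = 184
y0_6 = 64
x1_6 = 312
y1_6 = 128
x0_7 = 128
y0_7 = 224
x1_7 = 176
y1_7 = 344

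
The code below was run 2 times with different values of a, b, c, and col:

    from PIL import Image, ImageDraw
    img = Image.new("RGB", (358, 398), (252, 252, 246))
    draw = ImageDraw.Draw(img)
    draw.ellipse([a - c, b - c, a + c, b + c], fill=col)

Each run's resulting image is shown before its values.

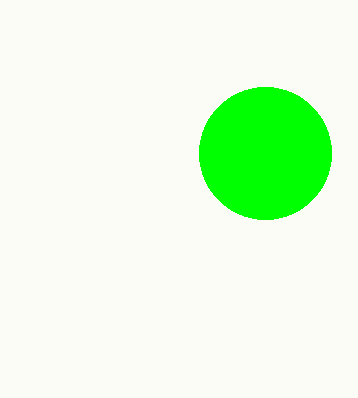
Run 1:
a = 265, b = 153, c = 66, col = 'lime'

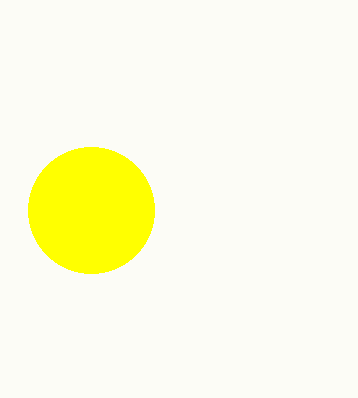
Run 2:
a = 91; b = 210; c = 63; col = 'yellow'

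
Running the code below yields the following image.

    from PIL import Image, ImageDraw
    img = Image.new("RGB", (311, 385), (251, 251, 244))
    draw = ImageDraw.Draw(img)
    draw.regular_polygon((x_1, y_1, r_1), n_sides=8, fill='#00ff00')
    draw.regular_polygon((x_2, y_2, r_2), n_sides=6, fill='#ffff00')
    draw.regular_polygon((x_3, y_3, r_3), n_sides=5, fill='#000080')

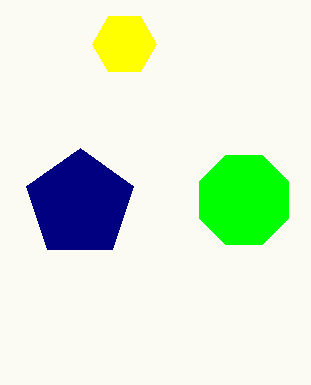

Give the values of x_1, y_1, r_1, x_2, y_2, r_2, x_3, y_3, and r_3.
x_1 = 244; y_1 = 200; r_1 = 48; x_2 = 124; y_2 = 44; r_2 = 32; x_3 = 80; y_3 = 204; r_3 = 56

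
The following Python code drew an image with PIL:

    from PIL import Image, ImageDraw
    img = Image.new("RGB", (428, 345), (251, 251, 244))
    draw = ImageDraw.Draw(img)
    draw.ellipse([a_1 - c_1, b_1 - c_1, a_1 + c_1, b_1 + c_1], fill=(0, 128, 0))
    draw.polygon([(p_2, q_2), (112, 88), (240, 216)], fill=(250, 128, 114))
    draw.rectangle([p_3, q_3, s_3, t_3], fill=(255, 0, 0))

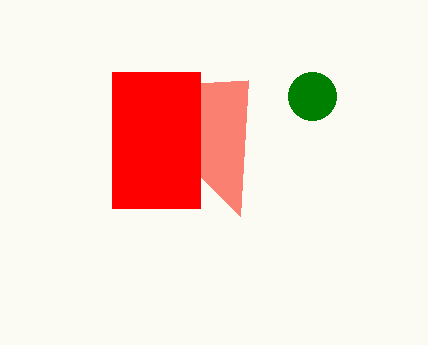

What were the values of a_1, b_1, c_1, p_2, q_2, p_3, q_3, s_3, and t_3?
a_1 = 312
b_1 = 96
c_1 = 24
p_2 = 248
q_2 = 80
p_3 = 112
q_3 = 72
s_3 = 200
t_3 = 208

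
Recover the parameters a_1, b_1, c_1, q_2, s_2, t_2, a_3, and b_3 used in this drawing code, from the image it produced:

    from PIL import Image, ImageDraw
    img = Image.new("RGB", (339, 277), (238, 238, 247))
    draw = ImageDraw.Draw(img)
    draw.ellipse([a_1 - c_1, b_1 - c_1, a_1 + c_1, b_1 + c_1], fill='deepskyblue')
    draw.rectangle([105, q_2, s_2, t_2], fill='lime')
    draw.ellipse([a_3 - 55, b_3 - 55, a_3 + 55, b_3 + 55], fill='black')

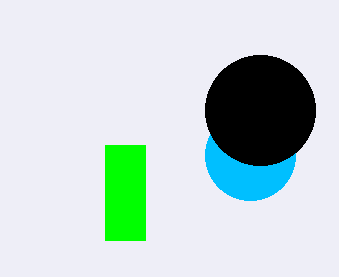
a_1 = 250, b_1 = 155, c_1 = 45, q_2 = 145, s_2 = 145, t_2 = 240, a_3 = 260, b_3 = 110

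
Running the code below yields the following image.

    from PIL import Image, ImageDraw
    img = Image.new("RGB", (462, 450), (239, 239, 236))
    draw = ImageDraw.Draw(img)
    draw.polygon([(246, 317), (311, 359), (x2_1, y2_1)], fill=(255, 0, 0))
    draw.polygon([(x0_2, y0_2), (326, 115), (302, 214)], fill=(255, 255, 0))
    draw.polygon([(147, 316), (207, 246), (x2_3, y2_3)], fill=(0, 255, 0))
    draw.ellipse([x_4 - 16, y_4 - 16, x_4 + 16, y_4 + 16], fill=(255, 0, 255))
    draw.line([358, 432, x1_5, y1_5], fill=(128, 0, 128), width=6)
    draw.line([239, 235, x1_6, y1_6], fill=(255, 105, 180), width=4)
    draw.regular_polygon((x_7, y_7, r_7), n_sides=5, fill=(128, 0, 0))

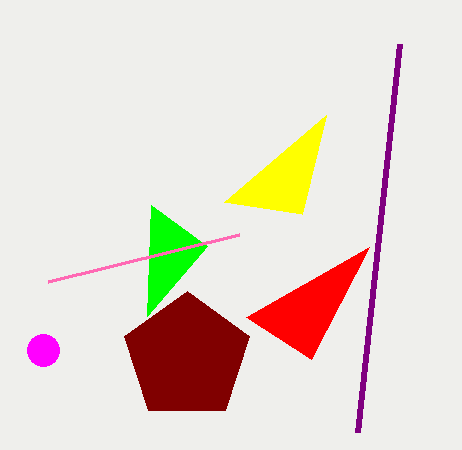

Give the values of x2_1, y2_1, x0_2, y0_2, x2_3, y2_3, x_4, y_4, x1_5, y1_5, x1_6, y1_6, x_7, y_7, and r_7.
x2_1 = 369; y2_1 = 247; x0_2 = 224; y0_2 = 202; x2_3 = 151; y2_3 = 205; x_4 = 43; y_4 = 350; x1_5 = 400; y1_5 = 44; x1_6 = 48; y1_6 = 282; x_7 = 187; y_7 = 357; r_7 = 66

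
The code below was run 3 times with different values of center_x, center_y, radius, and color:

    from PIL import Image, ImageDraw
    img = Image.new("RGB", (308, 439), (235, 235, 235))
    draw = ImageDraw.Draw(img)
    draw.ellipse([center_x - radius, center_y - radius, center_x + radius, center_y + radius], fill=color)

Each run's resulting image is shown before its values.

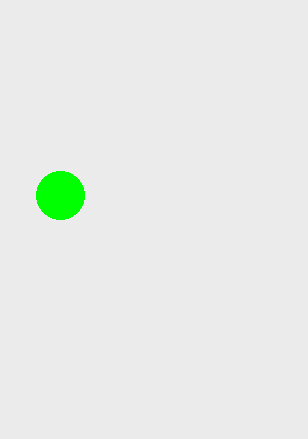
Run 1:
center_x = 60, center_y = 195, radius = 24, color = 'lime'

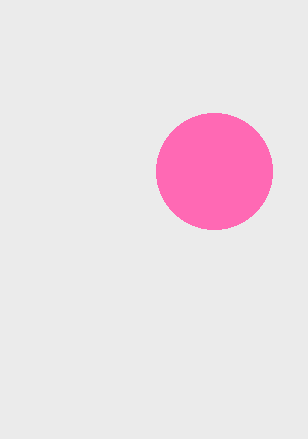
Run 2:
center_x = 214, center_y = 171, radius = 58, color = 'hotpink'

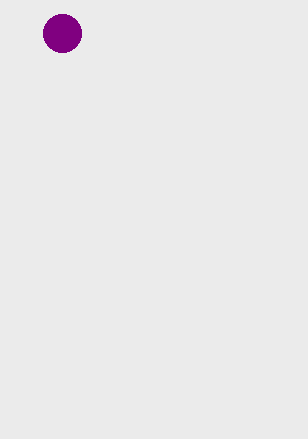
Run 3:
center_x = 62
center_y = 33
radius = 19
color = 'purple'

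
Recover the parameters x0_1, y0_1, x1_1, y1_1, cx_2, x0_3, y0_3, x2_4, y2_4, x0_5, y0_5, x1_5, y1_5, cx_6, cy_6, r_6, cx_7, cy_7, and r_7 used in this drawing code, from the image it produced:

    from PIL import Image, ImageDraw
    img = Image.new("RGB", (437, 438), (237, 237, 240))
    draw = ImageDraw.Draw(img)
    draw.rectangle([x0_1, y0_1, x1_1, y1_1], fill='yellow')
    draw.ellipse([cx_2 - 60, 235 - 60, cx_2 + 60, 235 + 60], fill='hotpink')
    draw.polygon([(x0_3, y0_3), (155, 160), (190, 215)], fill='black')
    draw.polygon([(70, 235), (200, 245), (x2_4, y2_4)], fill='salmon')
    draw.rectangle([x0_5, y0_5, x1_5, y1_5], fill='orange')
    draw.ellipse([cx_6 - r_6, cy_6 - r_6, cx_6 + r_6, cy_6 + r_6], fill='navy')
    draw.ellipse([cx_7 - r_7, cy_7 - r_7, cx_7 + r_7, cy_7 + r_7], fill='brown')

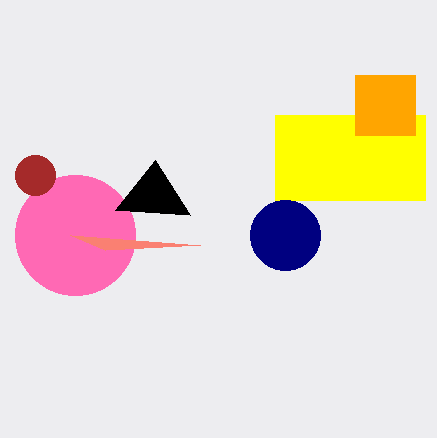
x0_1 = 275
y0_1 = 115
x1_1 = 425
y1_1 = 200
cx_2 = 75
x0_3 = 115
y0_3 = 210
x2_4 = 105
y2_4 = 250
x0_5 = 355
y0_5 = 75
x1_5 = 415
y1_5 = 135
cx_6 = 285
cy_6 = 235
r_6 = 35
cx_7 = 35
cy_7 = 175
r_7 = 20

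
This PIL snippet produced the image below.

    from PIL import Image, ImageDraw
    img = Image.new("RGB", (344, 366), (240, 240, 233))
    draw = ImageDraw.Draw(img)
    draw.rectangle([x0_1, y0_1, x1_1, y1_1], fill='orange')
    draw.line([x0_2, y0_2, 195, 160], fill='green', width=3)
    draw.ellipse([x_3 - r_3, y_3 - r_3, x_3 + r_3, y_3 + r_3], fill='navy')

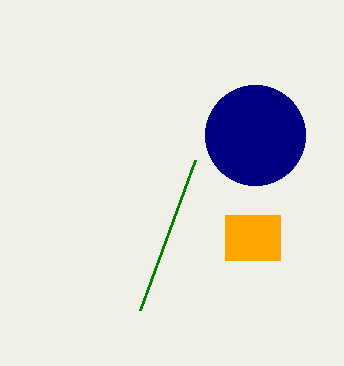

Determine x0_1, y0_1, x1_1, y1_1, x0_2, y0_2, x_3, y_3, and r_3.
x0_1 = 225; y0_1 = 215; x1_1 = 280; y1_1 = 260; x0_2 = 140; y0_2 = 310; x_3 = 255; y_3 = 135; r_3 = 50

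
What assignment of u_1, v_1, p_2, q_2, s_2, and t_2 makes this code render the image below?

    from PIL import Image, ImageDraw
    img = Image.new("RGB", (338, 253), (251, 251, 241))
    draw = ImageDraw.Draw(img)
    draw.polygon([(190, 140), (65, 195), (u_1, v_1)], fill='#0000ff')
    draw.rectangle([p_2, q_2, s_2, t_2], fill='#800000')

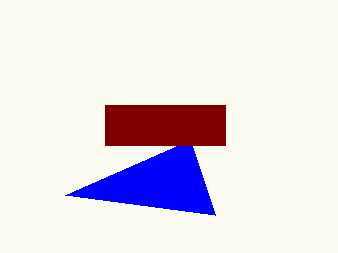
u_1 = 215
v_1 = 215
p_2 = 105
q_2 = 105
s_2 = 225
t_2 = 145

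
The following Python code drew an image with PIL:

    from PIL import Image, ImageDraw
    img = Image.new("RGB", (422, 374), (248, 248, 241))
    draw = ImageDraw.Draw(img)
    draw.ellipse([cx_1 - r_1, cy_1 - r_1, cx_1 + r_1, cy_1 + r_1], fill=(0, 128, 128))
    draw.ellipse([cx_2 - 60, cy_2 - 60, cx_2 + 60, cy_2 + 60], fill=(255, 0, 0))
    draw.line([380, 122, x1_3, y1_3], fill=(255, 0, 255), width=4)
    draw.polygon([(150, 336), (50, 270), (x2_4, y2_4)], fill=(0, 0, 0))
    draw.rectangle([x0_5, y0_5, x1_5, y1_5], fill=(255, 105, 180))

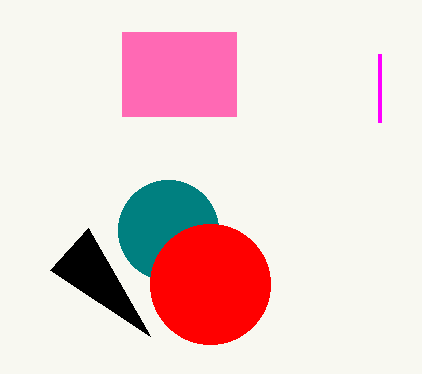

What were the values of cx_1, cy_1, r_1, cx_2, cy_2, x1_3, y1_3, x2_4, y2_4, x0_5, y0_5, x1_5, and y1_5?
cx_1 = 168, cy_1 = 230, r_1 = 50, cx_2 = 210, cy_2 = 284, x1_3 = 380, y1_3 = 54, x2_4 = 88, y2_4 = 228, x0_5 = 122, y0_5 = 32, x1_5 = 236, y1_5 = 116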